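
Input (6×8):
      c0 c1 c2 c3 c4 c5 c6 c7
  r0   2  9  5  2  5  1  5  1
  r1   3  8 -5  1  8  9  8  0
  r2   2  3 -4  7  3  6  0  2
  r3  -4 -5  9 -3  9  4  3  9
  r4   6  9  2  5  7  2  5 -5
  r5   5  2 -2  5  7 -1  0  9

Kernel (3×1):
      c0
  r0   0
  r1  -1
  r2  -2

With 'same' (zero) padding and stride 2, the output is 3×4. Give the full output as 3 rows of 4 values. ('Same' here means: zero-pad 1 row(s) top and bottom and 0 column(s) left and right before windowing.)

-8 5 -21 -21
6 -14 -21 -6
-16 2 -21 -5

Output[0,0]: The receptive field on the zero-padded input at this output position is [0 / 2 / 3]. Elementwise product with the kernel and sum: 2·-1 + 3·-2.
Output[0,1]: The receptive field on the zero-padded input at this output position is [0 / 5 / -5]. Elementwise product with the kernel and sum: 5·-1 + -5·-2.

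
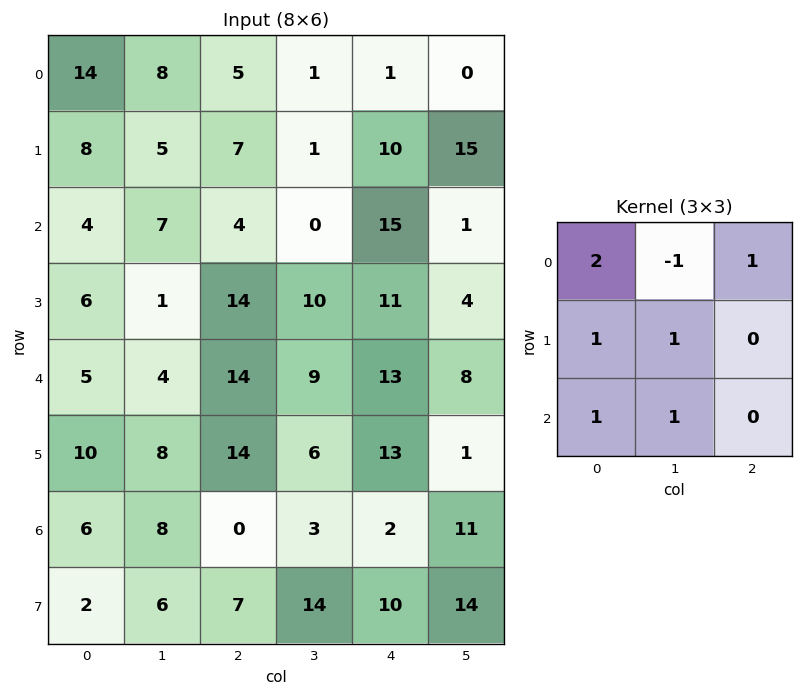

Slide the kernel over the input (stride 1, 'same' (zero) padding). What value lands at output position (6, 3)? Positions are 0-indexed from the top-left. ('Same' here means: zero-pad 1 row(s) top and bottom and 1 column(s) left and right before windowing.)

59

The receptive field on the zero-padded input at this output position is [14 6 13 / 0 3 2 / 7 14 10]. Elementwise product with the kernel and sum: 14·2 + 6·-1 + 13·1 + 0·1 + 3·1 + 7·1 + 14·1.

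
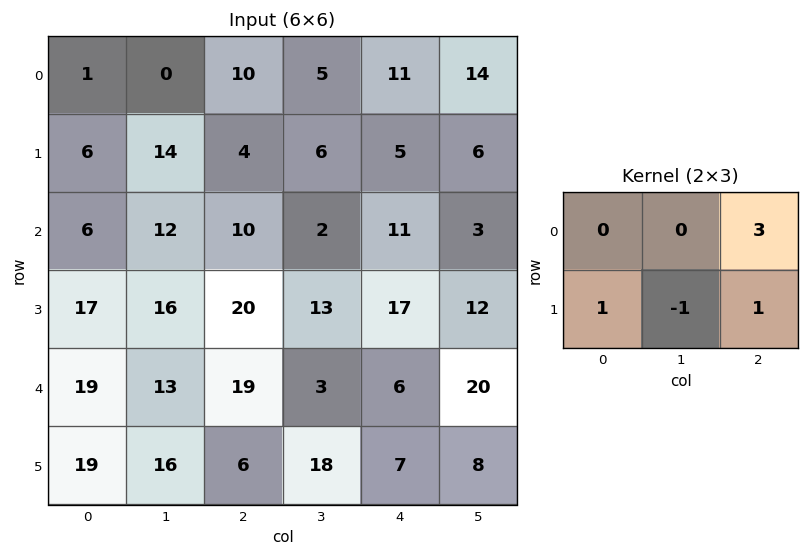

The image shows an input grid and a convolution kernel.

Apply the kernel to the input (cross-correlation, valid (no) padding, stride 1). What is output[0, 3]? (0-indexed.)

The receptive field on the input at this output position is [5 11 14 / 6 5 6]. Elementwise product with the kernel and sum: 14·3 + 6·1 + 5·-1 + 6·1.

49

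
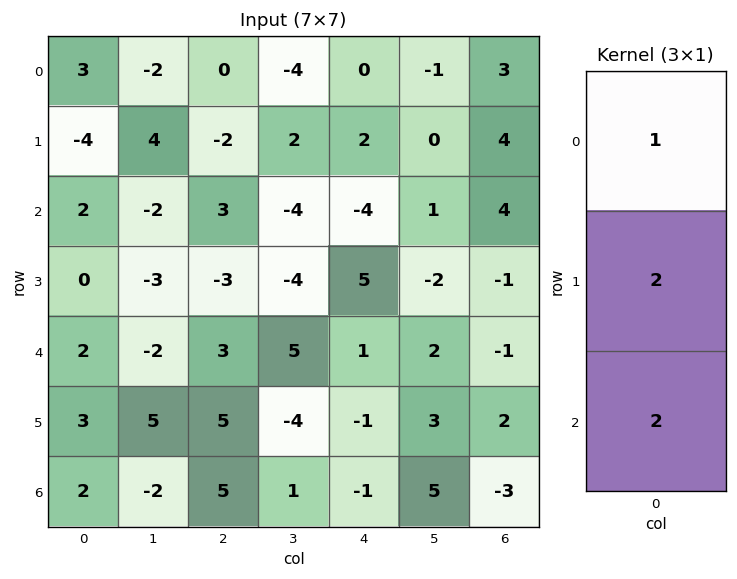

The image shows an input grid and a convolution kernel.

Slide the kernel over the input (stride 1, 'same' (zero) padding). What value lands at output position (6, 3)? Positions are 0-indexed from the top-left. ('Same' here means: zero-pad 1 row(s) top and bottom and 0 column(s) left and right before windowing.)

-2

The receptive field on the zero-padded input at this output position is [-4 / 1 / 0]. Elementwise product with the kernel and sum: -4·1 + 1·2 + 0·2.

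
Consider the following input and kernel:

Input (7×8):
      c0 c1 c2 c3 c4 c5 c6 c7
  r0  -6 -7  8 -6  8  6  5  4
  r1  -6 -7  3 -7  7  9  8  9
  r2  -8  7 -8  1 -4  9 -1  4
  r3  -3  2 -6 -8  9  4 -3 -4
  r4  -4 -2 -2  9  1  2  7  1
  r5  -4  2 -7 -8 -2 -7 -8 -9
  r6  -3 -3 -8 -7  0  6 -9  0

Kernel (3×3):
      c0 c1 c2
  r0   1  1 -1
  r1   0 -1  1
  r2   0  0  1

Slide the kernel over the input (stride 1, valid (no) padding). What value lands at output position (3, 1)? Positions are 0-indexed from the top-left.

7

The receptive field on the input at this output position is [2 -6 -8 / -2 -2 9 / 2 -7 -8]. Elementwise product with the kernel and sum: 2·1 + -6·1 + -8·-1 + -2·-1 + 9·1 + -8·1.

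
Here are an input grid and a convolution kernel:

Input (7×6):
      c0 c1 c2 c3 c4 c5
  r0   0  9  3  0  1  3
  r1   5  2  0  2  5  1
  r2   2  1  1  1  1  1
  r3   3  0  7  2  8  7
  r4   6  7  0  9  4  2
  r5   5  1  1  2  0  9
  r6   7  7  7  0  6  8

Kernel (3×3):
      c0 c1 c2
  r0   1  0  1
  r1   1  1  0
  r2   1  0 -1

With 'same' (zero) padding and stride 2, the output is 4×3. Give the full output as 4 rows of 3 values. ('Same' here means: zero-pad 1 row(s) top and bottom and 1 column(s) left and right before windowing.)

Output[0,0]: The receptive field on the zero-padded input at this output position is [0 0 0 / 0 0 9 / 0 5 2]. Elementwise product with the kernel and sum: 0·1 + 0·1 + 0·1 + 0·1 + 0·1 + 2·-1.

-2 12 2
4 4 0
5 8 15
8 17 17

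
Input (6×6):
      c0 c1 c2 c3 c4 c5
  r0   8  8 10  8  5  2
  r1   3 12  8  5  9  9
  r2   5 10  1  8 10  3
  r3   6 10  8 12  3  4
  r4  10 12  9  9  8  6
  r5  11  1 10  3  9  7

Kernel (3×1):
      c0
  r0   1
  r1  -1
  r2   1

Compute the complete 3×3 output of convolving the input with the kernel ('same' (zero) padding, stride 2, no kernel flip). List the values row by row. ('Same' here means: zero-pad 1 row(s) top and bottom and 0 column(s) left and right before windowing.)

Output[0,0]: The receptive field on the zero-padded input at this output position is [0 / 8 / 3]. Elementwise product with the kernel and sum: 0·1 + 8·-1 + 3·1.

-5 -2 4
4 15 2
7 9 4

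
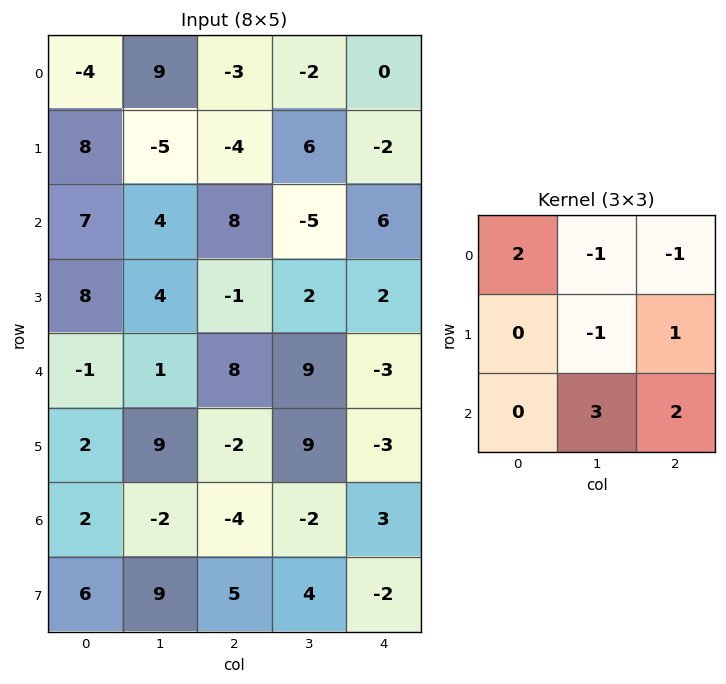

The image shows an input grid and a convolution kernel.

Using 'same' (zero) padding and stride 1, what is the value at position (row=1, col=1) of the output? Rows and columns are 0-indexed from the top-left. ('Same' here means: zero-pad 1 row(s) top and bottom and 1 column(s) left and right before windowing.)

The receptive field on the zero-padded input at this output position is [-4 9 -3 / 8 -5 -4 / 7 4 8]. Elementwise product with the kernel and sum: -4·2 + 9·-1 + -3·-1 + -5·-1 + -4·1 + 4·3 + 8·2.

15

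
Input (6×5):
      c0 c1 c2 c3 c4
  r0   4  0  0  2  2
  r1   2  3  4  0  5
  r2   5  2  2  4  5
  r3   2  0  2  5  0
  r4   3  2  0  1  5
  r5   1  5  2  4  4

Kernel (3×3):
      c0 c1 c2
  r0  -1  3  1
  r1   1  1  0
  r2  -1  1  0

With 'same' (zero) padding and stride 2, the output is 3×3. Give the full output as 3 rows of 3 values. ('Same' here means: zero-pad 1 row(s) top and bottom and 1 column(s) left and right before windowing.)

6 1 9
16 15 19
10 10 1

Output[0,0]: The receptive field on the zero-padded input at this output position is [0 0 0 / 0 4 0 / 0 2 3]. Elementwise product with the kernel and sum: 0·-1 + 0·3 + 0·1 + 0·1 + 4·1 + 0·-1 + 2·1.
Output[0,1]: The receptive field on the zero-padded input at this output position is [0 0 0 / 0 0 2 / 3 4 0]. Elementwise product with the kernel and sum: 0·-1 + 0·3 + 0·1 + 0·1 + 0·1 + 3·-1 + 4·1.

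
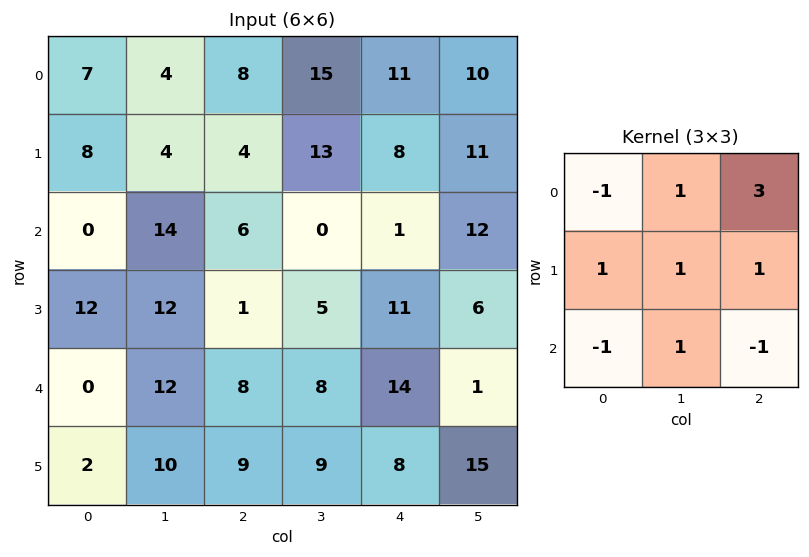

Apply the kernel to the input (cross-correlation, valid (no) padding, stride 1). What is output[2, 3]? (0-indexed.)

The receptive field on the input at this output position is [0 1 12 / 5 11 6 / 8 14 1]. Elementwise product with the kernel and sum: 0·-1 + 1·1 + 12·3 + 5·1 + 11·1 + 6·1 + 8·-1 + 14·1 + 1·-1.

64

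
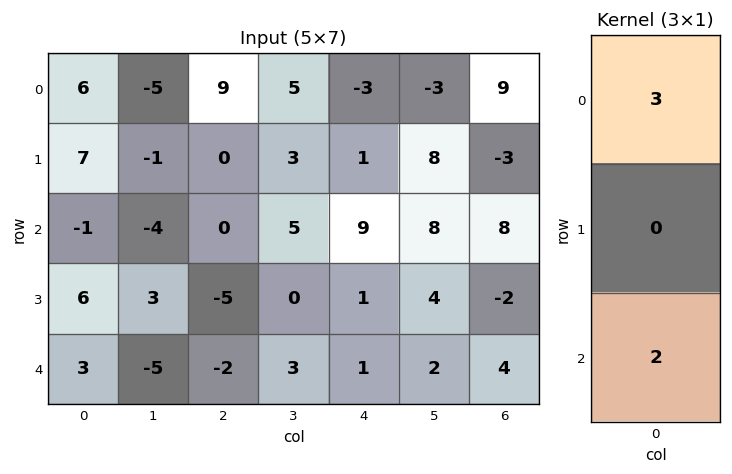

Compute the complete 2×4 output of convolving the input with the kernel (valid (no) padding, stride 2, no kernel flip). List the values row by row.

16 27 9 43
3 -4 29 32

Output[0,0]: The receptive field on the input at this output position is [6 / 7 / -1]. Elementwise product with the kernel and sum: 6·3 + -1·2.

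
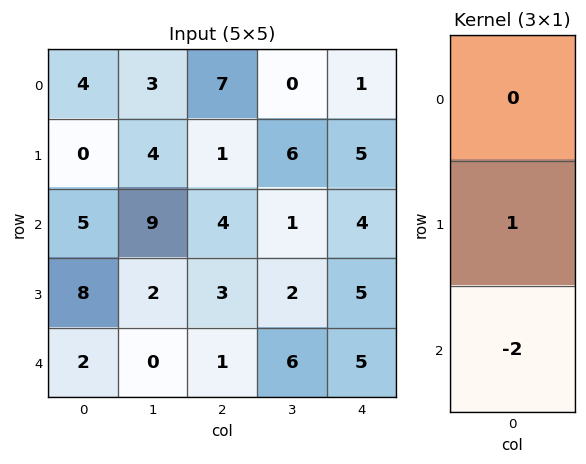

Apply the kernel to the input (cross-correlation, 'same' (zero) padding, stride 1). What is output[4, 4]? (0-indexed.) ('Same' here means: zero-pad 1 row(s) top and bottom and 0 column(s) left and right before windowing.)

The receptive field on the zero-padded input at this output position is [5 / 5 / 0]. Elementwise product with the kernel and sum: 5·1 + 0·-2.

5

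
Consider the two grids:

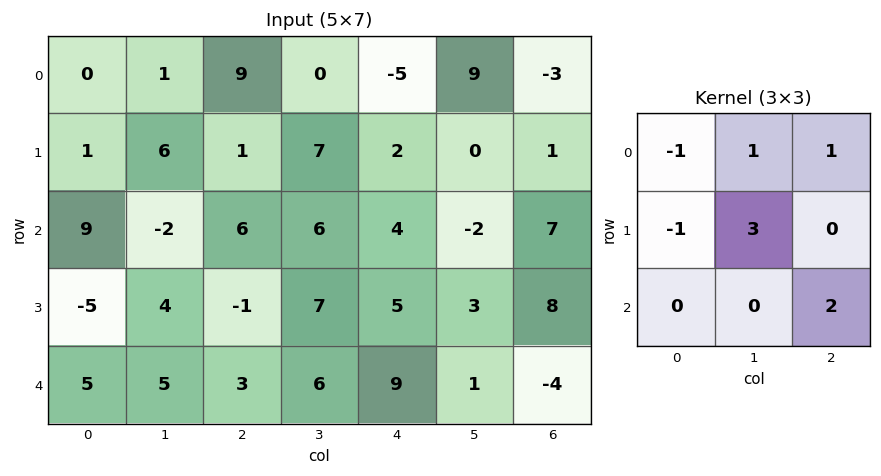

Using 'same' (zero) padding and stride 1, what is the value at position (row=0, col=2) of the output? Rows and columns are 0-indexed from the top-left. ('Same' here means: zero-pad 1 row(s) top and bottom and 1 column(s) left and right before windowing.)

The receptive field on the zero-padded input at this output position is [0 0 0 / 1 9 0 / 6 1 7]. Elementwise product with the kernel and sum: 0·-1 + 0·1 + 0·1 + 1·-1 + 9·3 + 7·2.

40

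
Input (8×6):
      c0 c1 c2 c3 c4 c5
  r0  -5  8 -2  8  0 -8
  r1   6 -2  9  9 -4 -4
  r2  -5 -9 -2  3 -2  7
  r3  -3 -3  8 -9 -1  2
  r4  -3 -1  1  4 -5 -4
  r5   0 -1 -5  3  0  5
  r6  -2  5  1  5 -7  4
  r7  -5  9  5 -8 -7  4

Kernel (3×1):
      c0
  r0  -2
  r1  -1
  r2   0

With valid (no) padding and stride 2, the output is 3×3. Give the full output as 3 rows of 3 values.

Output[0,0]: The receptive field on the input at this output position is [-5 / 6 / -5]. Elementwise product with the kernel and sum: -5·-2 + 6·-1.

4 -5 4
13 -4 5
6 3 10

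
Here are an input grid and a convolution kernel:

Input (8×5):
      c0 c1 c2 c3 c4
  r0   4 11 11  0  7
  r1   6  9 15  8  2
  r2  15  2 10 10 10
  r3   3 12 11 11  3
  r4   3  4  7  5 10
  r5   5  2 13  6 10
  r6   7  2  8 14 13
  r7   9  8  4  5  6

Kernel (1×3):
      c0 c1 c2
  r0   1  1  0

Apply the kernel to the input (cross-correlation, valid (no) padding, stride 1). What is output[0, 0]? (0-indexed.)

The receptive field on the input at this output position is [4 11 11]. Elementwise product with the kernel and sum: 4·1 + 11·1.

15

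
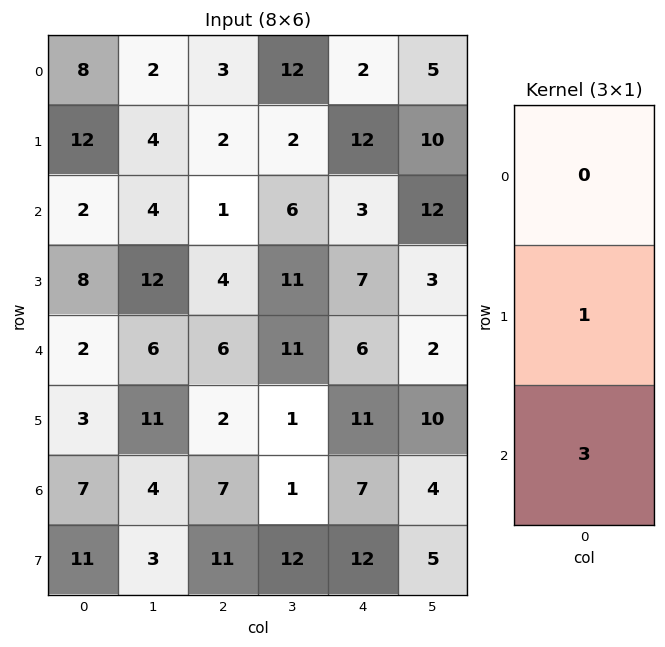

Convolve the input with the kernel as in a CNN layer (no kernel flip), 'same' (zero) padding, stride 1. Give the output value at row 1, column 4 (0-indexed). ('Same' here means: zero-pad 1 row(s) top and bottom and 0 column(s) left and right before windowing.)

21

The receptive field on the zero-padded input at this output position is [2 / 12 / 3]. Elementwise product with the kernel and sum: 12·1 + 3·3.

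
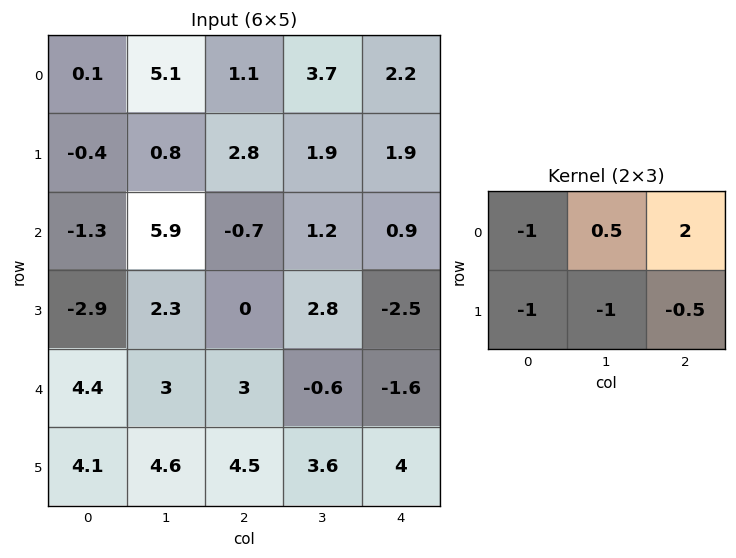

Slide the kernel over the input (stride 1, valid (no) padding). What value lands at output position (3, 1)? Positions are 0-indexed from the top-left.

The receptive field on the input at this output position is [2.3 0 2.8 / 3 3 -0.6]. Elementwise product with the kernel and sum: 2.3·-1 + 0·0.5 + 2.8·2 + 3·-1 + 3·-1 + -0.6·-0.5.

-2.4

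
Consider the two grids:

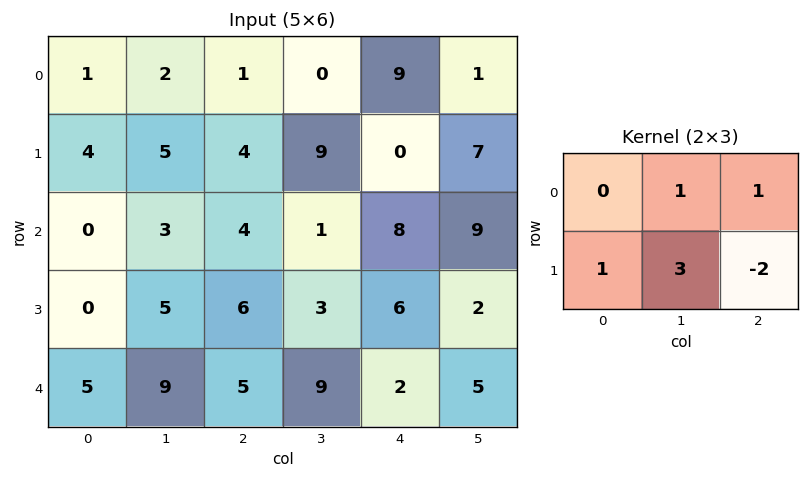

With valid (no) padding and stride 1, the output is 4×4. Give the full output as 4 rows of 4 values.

14 0 40 5
10 26 0 14
10 22 12 34
33 15 37 13

Output[0,0]: The receptive field on the input at this output position is [1 2 1 / 4 5 4]. Elementwise product with the kernel and sum: 2·1 + 1·1 + 4·1 + 5·3 + 4·-2.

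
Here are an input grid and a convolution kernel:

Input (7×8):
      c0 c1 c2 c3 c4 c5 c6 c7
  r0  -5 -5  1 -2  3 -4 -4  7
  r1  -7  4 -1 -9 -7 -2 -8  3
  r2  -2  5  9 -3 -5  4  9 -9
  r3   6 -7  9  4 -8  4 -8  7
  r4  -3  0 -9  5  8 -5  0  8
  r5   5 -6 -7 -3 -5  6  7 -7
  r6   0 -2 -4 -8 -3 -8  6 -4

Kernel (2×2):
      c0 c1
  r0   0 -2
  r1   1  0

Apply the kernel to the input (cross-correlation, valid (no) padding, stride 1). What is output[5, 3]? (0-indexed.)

The receptive field on the input at this output position is [-3 -5 / -8 -3]. Elementwise product with the kernel and sum: -5·-2 + -8·1.

2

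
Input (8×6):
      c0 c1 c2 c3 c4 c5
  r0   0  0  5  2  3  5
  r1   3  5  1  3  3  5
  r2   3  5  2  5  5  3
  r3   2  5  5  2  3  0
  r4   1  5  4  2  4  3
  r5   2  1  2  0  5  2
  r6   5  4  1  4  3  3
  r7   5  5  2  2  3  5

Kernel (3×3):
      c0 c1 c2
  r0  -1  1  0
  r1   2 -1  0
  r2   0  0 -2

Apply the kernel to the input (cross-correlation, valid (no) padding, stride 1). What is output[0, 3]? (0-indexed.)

The receptive field on the input at this output position is [2 3 5 / 3 3 5 / 5 5 3]. Elementwise product with the kernel and sum: 2·-1 + 3·1 + 3·2 + 3·-1 + 3·-2.

-2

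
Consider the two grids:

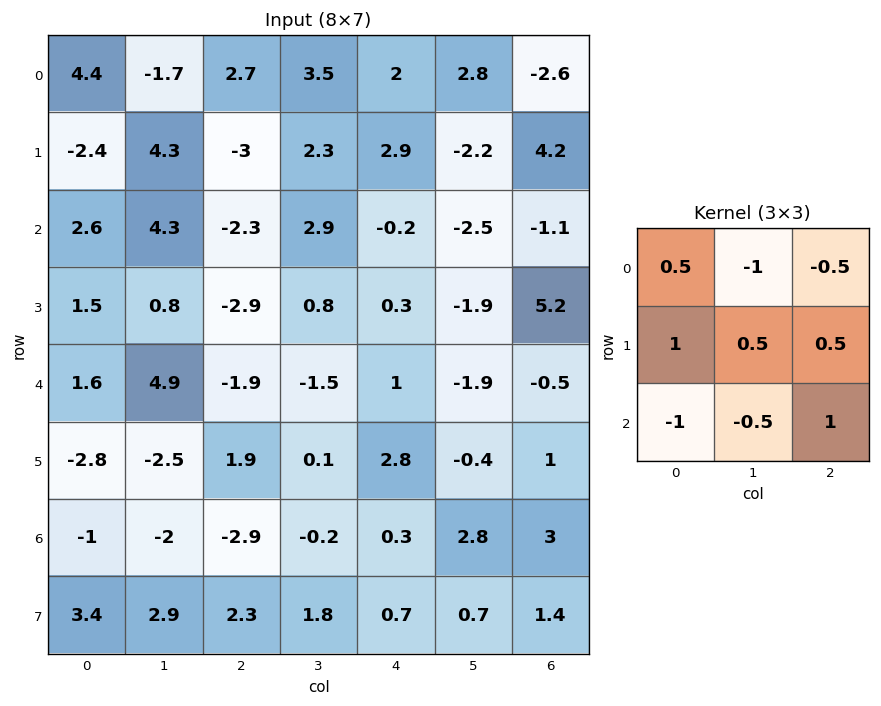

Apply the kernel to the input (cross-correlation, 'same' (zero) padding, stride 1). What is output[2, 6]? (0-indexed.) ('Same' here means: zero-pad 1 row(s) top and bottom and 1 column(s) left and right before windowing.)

-9.05

The receptive field on the zero-padded input at this output position is [-2.2 4.2 0 / -2.5 -1.1 0 / -1.9 5.2 0]. Elementwise product with the kernel and sum: -2.2·0.5 + 4.2·-1 + 0·-0.5 + -2.5·1 + -1.1·0.5 + 0·0.5 + -1.9·-1 + 5.2·-0.5 + 0·1.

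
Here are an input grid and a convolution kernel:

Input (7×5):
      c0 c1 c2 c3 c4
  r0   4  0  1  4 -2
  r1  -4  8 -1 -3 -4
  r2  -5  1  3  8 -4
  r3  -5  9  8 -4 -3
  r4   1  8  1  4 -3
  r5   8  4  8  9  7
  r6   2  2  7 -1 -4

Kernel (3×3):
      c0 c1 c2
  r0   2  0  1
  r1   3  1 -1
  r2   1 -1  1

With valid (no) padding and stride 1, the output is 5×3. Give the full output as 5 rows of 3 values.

3 36 -11
-32 8 24
-27 60 19
20 40 29
30 25 29

Output[0,0]: The receptive field on the input at this output position is [4 0 1 / -4 8 -1 / -5 1 3]. Elementwise product with the kernel and sum: 4·2 + 1·1 + -4·3 + 8·1 + -1·-1 + -5·1 + 1·-1 + 3·1.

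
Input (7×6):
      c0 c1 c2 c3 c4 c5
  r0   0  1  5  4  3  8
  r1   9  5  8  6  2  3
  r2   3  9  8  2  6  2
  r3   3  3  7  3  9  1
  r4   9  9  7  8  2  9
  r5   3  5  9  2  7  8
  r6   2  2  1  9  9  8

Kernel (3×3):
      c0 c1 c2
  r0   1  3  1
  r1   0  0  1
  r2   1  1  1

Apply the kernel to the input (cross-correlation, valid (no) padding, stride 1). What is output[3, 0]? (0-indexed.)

The receptive field on the input at this output position is [3 3 7 / 9 9 7 / 3 5 9]. Elementwise product with the kernel and sum: 3·1 + 3·3 + 7·1 + 7·1 + 3·1 + 5·1 + 9·1.

43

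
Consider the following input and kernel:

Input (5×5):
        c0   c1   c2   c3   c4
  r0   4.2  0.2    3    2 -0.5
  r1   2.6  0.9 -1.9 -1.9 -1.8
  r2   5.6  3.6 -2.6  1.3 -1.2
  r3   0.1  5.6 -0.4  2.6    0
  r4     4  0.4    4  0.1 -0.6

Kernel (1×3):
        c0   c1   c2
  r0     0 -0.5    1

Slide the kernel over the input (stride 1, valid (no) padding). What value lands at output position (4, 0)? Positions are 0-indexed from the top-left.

The receptive field on the input at this output position is [4 0.4 4]. Elementwise product with the kernel and sum: 0.4·-0.5 + 4·1.

3.8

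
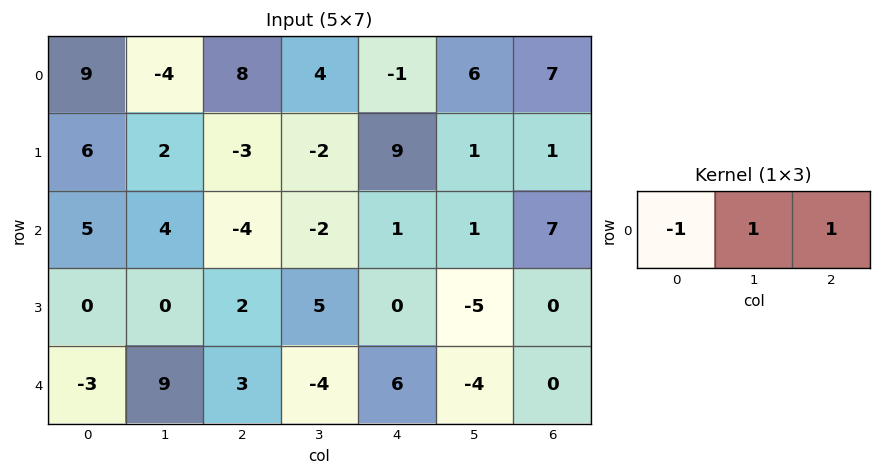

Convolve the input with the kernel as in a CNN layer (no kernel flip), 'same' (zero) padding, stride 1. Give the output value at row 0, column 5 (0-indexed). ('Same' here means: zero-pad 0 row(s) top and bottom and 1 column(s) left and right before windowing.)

14

The receptive field on the zero-padded input at this output position is [-1 6 7]. Elementwise product with the kernel and sum: -1·-1 + 6·1 + 7·1.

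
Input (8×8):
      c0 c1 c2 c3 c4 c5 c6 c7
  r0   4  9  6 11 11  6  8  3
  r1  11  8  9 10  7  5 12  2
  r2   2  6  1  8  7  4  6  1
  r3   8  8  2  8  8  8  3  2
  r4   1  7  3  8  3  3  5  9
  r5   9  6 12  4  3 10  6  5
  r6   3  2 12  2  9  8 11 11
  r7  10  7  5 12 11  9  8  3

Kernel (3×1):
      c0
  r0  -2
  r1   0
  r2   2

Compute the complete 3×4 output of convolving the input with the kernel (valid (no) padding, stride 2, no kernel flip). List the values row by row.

-4 -10 -8 -4
-2 4 -8 -2
4 18 12 12

Output[0,0]: The receptive field on the input at this output position is [4 / 11 / 2]. Elementwise product with the kernel and sum: 4·-2 + 2·2.
Output[0,1]: The receptive field on the input at this output position is [6 / 9 / 1]. Elementwise product with the kernel and sum: 6·-2 + 1·2.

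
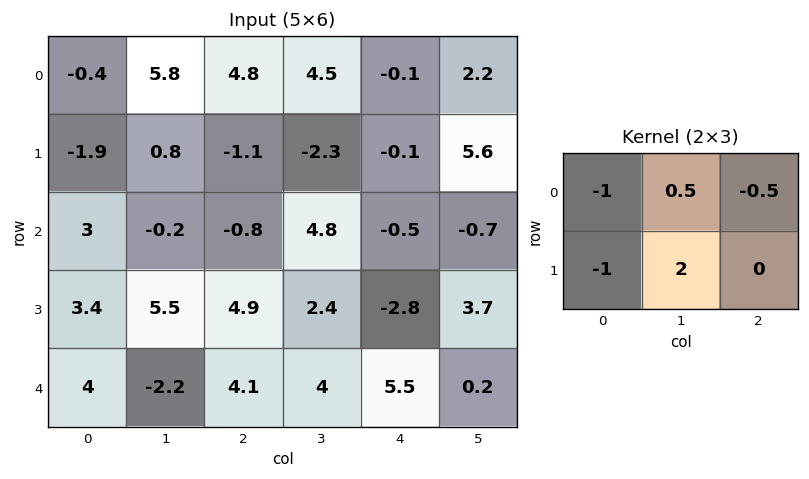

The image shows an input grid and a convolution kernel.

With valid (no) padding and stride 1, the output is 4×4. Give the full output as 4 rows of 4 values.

4.4 -8.65 -6 -3.55
-0.55 -1.6 10.4 -6.35
4.9 1.7 3.35 -12.7
-11.5 6.15 1.6 1.35

Output[0,0]: The receptive field on the input at this output position is [-0.4 5.8 4.8 / -1.9 0.8 -1.1]. Elementwise product with the kernel and sum: -0.4·-1 + 5.8·0.5 + 4.8·-0.5 + -1.9·-1 + 0.8·2.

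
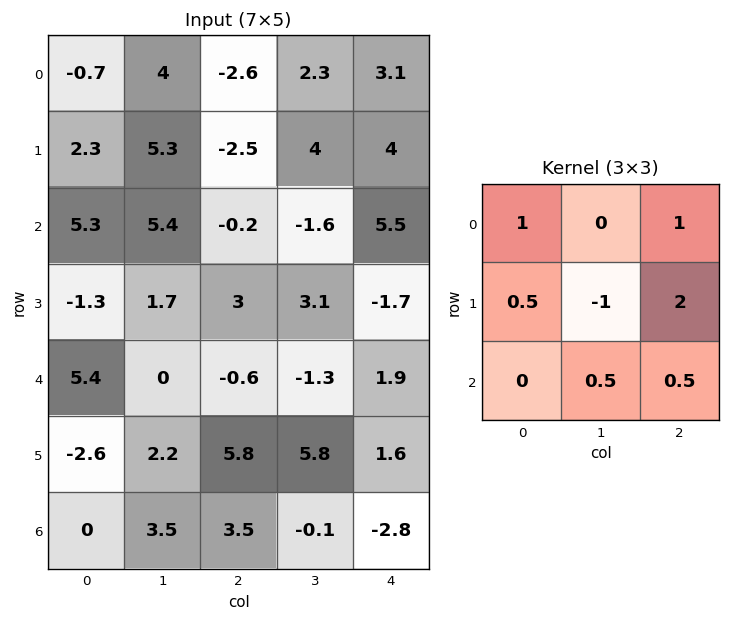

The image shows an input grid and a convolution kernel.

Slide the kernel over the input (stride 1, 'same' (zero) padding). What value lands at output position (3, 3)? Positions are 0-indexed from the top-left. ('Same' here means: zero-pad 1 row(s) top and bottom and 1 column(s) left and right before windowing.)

The receptive field on the zero-padded input at this output position is [-0.2 -1.6 5.5 / 3 3.1 -1.7 / -0.6 -1.3 1.9]. Elementwise product with the kernel and sum: -0.2·1 + 5.5·1 + 3·0.5 + 3.1·-1 + -1.7·2 + -1.3·0.5 + 1.9·0.5.

0.6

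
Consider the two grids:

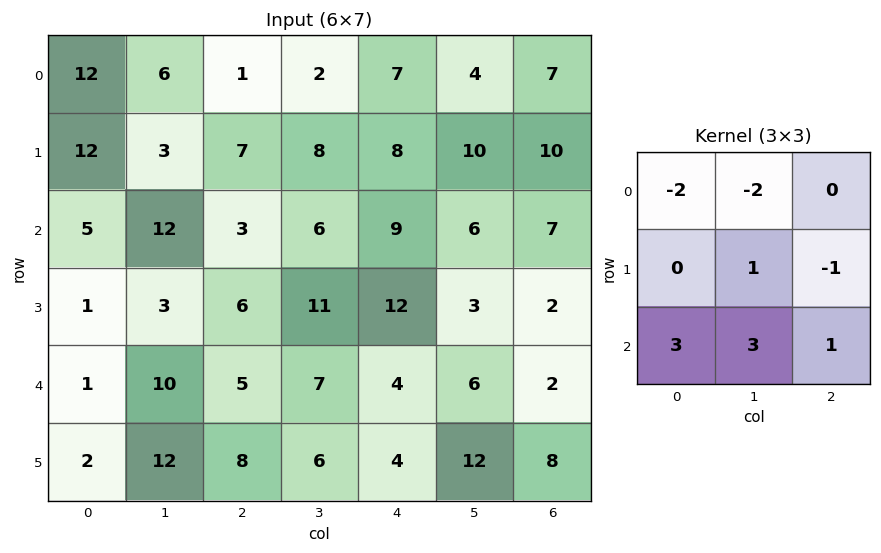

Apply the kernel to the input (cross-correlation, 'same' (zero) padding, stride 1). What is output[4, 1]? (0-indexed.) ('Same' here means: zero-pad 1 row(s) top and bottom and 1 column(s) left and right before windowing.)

47

The receptive field on the zero-padded input at this output position is [1 3 6 / 1 10 5 / 2 12 8]. Elementwise product with the kernel and sum: 1·-2 + 3·-2 + 10·1 + 5·-1 + 2·3 + 12·3 + 8·1.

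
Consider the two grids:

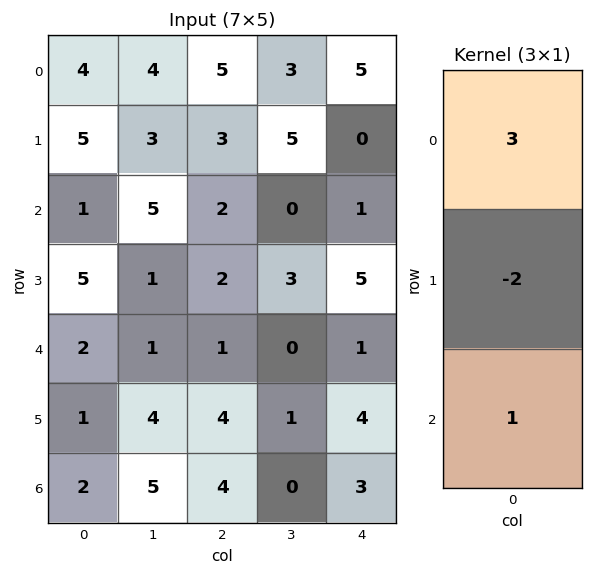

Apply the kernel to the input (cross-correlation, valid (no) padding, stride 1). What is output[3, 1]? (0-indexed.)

The receptive field on the input at this output position is [1 / 1 / 4]. Elementwise product with the kernel and sum: 1·3 + 1·-2 + 4·1.

5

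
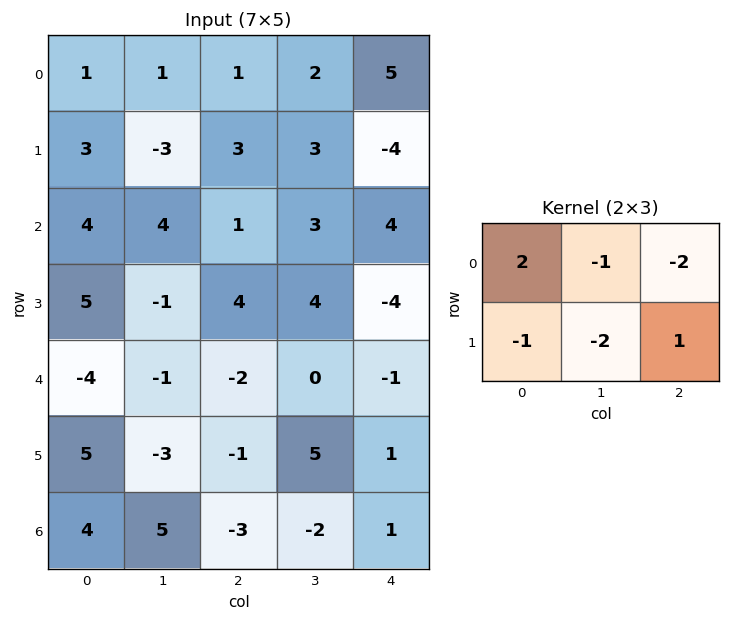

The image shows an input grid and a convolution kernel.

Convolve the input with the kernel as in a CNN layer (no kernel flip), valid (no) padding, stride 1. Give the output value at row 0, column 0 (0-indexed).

5

The receptive field on the input at this output position is [1 1 1 / 3 -3 3]. Elementwise product with the kernel and sum: 1·2 + 1·-1 + 1·-2 + 3·-1 + -3·-2 + 3·1.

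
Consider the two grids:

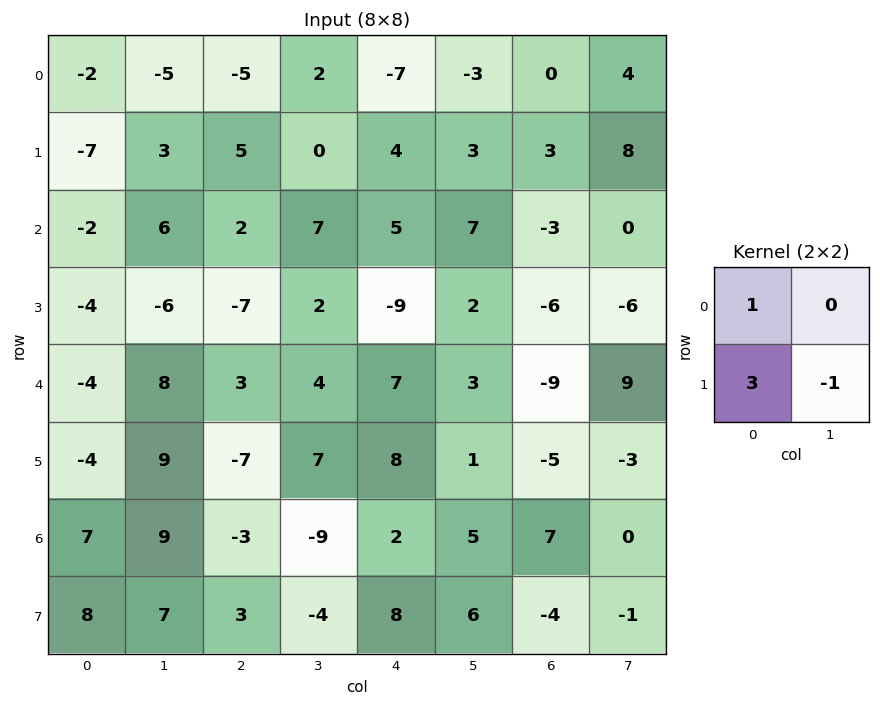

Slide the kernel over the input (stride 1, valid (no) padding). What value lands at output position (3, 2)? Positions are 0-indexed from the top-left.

-2

The receptive field on the input at this output position is [-7 2 / 3 4]. Elementwise product with the kernel and sum: -7·1 + 3·3 + 4·-1.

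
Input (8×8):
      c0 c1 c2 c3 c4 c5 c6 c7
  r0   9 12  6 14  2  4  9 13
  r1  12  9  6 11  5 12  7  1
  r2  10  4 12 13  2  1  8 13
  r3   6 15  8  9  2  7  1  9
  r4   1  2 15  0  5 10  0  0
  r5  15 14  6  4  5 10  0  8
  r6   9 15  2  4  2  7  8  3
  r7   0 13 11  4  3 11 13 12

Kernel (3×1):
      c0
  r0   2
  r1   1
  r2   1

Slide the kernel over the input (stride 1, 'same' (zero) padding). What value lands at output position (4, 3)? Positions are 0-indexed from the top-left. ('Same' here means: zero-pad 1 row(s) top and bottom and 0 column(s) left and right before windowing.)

The receptive field on the zero-padded input at this output position is [9 / 0 / 4]. Elementwise product with the kernel and sum: 9·2 + 0·1 + 4·1.

22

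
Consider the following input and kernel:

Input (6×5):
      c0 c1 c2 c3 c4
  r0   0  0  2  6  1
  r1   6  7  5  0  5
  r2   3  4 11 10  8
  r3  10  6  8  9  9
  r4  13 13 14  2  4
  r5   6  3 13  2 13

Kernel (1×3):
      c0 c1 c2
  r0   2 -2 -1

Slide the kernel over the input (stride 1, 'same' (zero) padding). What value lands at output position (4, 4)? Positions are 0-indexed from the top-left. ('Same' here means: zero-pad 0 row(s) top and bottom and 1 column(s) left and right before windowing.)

The receptive field on the zero-padded input at this output position is [2 4 0]. Elementwise product with the kernel and sum: 2·2 + 4·-2 + 0·-1.

-4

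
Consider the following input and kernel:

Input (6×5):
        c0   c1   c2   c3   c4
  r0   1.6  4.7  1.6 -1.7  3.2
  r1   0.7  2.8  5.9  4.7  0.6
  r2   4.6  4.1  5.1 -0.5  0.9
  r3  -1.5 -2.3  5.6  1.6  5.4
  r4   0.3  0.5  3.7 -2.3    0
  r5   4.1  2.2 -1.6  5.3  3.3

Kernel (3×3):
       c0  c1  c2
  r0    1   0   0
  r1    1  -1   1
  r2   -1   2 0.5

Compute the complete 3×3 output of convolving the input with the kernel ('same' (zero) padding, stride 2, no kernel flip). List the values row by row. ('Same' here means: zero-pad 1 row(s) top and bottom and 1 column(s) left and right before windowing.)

5.9 12.75 -8.4
-4.65 15.6 12.5
9.5 -10.55 0.6

Output[0,0]: The receptive field on the zero-padded input at this output position is [0 0 0 / 0 1.6 4.7 / 0 0.7 2.8]. Elementwise product with the kernel and sum: 0·1 + 0·1 + 1.6·-1 + 4.7·1 + 0·-1 + 0.7·2 + 2.8·0.5.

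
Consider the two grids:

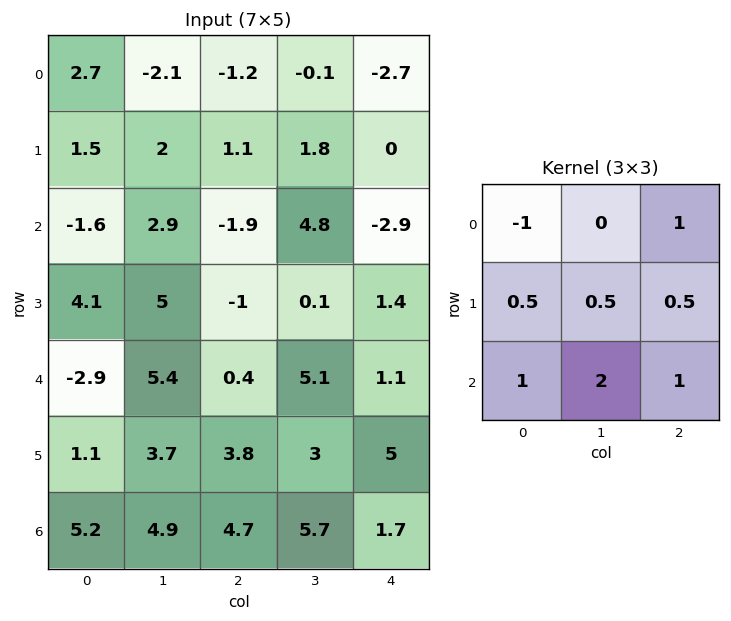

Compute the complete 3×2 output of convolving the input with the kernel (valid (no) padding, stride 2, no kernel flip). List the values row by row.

Output[0,0]: The receptive field on the input at this output position is [2.7 -2.1 -1.2 / 1.5 2 1.1 / -1.6 2.9 -1.9]. Elementwise product with the kernel and sum: 2.7·-1 + -1.2·1 + 1.5·0.5 + 2·0.5 + 1.1·0.5 + -1.6·1 + 2.9·2 + -1.9·1.
Output[0,1]: The receptive field on the input at this output position is [-1.2 -0.1 -2.7 / 1.1 1.8 0 / -1.9 4.8 -2.9]. Elementwise product with the kernel and sum: -1.2·-1 + -2.7·1 + 1.1·0.5 + 1.8·0.5 + 0·0.5 + -1.9·1 + 4.8·2 + -2.9·1.

0.7 4.75
12.05 10.95
27.3 24.4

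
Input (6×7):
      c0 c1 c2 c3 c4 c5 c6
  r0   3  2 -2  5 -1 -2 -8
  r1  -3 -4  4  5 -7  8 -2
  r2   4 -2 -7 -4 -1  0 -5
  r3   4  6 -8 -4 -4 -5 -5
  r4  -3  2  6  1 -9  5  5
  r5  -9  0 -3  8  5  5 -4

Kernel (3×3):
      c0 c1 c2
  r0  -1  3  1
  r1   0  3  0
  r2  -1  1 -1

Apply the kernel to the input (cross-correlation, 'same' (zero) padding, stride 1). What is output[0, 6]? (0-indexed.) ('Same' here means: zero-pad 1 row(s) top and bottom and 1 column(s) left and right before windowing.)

The receptive field on the zero-padded input at this output position is [0 0 0 / -2 -8 0 / 8 -2 0]. Elementwise product with the kernel and sum: 0·-1 + 0·3 + 0·1 + -8·3 + 8·-1 + -2·1 + 0·-1.

-34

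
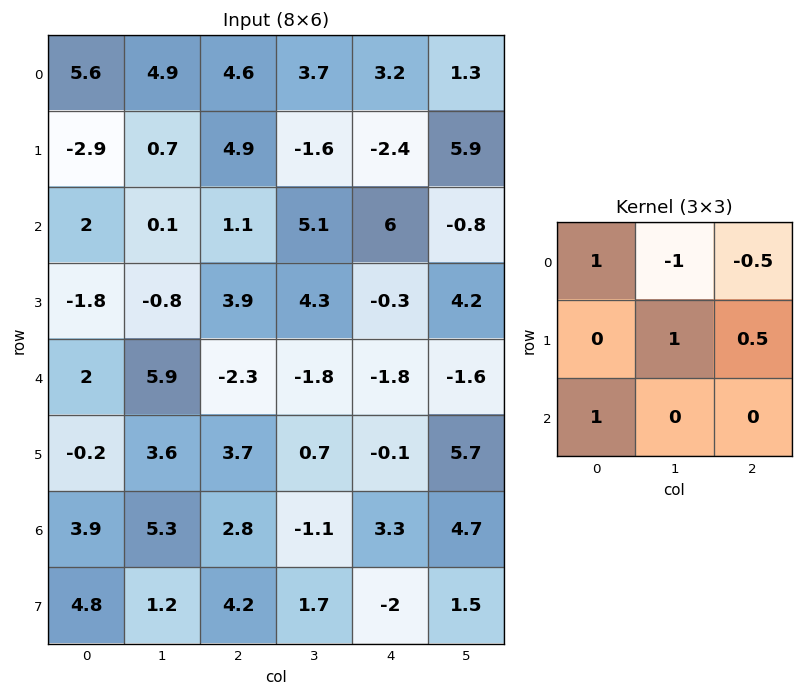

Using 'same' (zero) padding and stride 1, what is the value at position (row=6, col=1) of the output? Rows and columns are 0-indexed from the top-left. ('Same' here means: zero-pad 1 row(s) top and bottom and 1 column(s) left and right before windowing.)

The receptive field on the zero-padded input at this output position is [-0.2 3.6 3.7 / 3.9 5.3 2.8 / 4.8 1.2 4.2]. Elementwise product with the kernel and sum: -0.2·1 + 3.6·-1 + 3.7·-0.5 + 5.3·1 + 2.8·0.5 + 4.8·1.

5.85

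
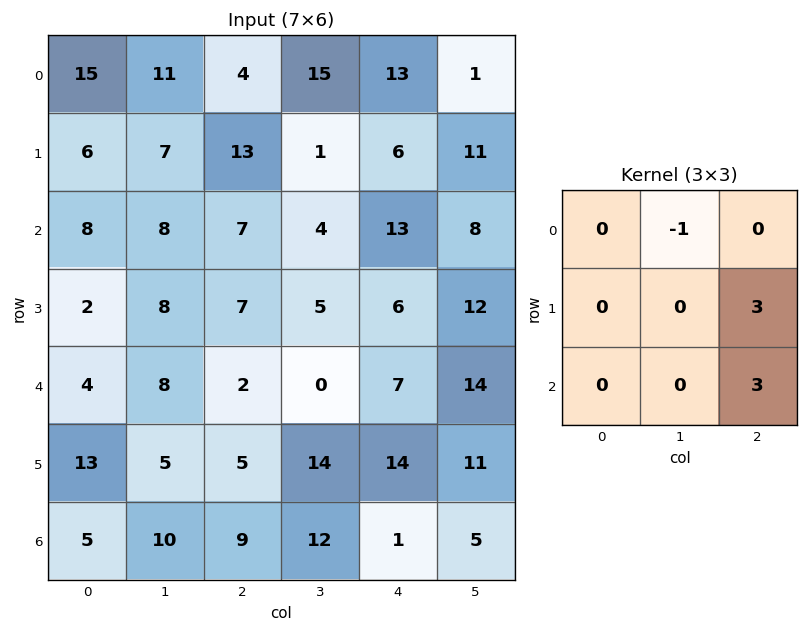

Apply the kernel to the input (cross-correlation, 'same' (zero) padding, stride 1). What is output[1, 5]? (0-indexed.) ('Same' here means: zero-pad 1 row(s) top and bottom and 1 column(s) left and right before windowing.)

The receptive field on the zero-padded input at this output position is [13 1 0 / 6 11 0 / 13 8 0]. Elementwise product with the kernel and sum: 1·-1 + 0·3 + 0·3.

-1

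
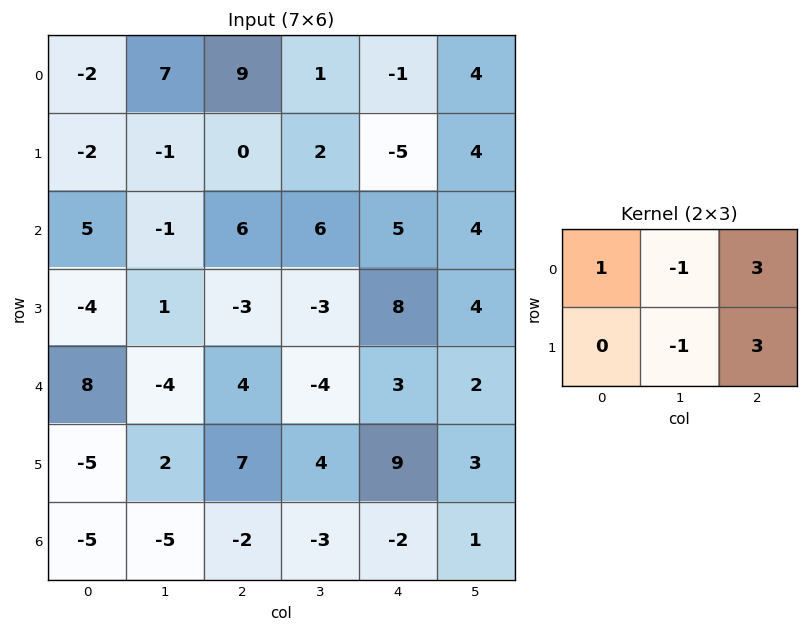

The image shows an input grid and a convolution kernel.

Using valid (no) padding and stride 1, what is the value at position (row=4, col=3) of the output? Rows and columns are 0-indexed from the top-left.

The receptive field on the input at this output position is [-4 3 2 / 4 9 3]. Elementwise product with the kernel and sum: -4·1 + 3·-1 + 2·3 + 9·-1 + 3·3.

-1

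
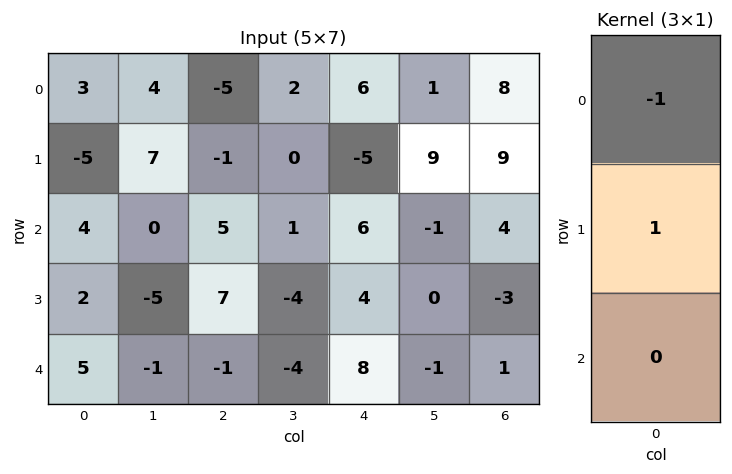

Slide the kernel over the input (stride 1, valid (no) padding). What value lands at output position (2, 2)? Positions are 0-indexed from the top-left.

2

The receptive field on the input at this output position is [5 / 7 / -1]. Elementwise product with the kernel and sum: 5·-1 + 7·1.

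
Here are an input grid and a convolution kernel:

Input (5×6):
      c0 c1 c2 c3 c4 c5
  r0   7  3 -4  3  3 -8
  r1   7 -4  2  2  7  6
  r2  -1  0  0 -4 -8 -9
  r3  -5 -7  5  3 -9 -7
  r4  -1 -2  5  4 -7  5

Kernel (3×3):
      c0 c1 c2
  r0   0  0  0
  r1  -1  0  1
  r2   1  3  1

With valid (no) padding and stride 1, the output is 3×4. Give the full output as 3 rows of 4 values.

Output[0,0]: The receptive field on the input at this output position is [7 3 -4 / 7 -4 2 / -1 0 0]. Elementwise product with the kernel and sum: 7·-1 + 2·1 + -1·1 + 0·3 + 0·1.

-6 2 -15 -33
-20 7 -3 -36
8 27 -4 -22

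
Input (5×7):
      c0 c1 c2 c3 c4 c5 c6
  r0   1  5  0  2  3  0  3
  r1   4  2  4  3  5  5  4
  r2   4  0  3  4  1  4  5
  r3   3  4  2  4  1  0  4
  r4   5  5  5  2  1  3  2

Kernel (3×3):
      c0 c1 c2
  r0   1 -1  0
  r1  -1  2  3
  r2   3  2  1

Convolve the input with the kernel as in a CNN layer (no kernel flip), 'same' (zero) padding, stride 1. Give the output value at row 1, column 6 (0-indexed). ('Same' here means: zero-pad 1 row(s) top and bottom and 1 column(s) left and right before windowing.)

22

The receptive field on the zero-padded input at this output position is [0 3 0 / 5 4 0 / 4 5 0]. Elementwise product with the kernel and sum: 0·1 + 3·-1 + 5·-1 + 4·2 + 0·3 + 4·3 + 5·2 + 0·1.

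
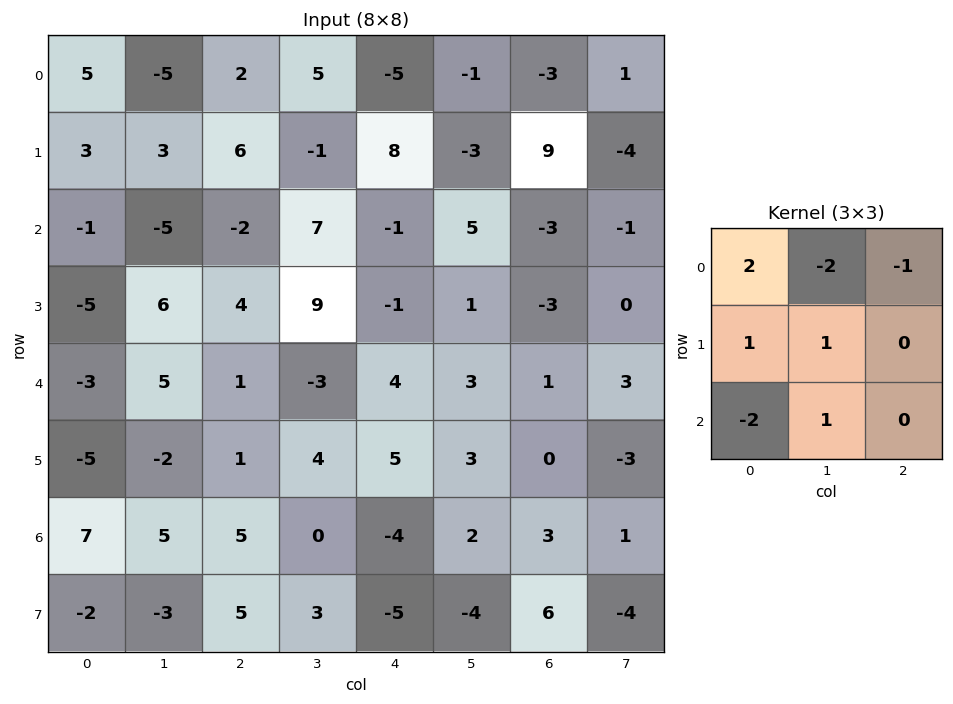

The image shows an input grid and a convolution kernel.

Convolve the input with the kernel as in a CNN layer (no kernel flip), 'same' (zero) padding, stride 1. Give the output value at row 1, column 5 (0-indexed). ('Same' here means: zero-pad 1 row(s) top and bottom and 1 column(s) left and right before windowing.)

The receptive field on the zero-padded input at this output position is [-5 -1 -3 / 8 -3 9 / -1 5 -3]. Elementwise product with the kernel and sum: -5·2 + -1·-2 + -3·-1 + 8·1 + -3·1 + -1·-2 + 5·1.

7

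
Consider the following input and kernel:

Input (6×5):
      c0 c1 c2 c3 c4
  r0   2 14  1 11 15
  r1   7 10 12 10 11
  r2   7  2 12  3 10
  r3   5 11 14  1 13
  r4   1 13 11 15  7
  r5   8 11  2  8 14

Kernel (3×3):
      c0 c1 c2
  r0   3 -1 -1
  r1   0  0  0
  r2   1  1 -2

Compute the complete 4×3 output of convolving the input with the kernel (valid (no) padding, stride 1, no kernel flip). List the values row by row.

Output[0,0]: The receptive field on the input at this output position is [2 14 1 / 7 10 12 / 7 2 12]. Elementwise product with the kernel and sum: 2·3 + 14·-1 + 1·-1 + 7·1 + 2·1 + 12·-2.
Output[0,1]: The receptive field on the input at this output position is [14 1 11 / 10 12 10 / 2 12 3]. Elementwise product with the kernel and sum: 14·3 + 1·-1 + 11·-1 + 2·1 + 12·1 + 3·-2.

-24 38 -28
-13 31 4
-1 -15 35
5 15 10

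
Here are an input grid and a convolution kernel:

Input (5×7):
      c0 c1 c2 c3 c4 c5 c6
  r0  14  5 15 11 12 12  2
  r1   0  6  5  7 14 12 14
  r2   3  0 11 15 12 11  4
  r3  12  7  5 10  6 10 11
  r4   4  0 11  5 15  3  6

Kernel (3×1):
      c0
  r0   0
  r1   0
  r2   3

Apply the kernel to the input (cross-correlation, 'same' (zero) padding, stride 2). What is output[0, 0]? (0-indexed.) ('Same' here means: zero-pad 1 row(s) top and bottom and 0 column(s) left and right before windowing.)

0

The receptive field on the zero-padded input at this output position is [0 / 14 / 0]. Elementwise product with the kernel and sum: 0·3.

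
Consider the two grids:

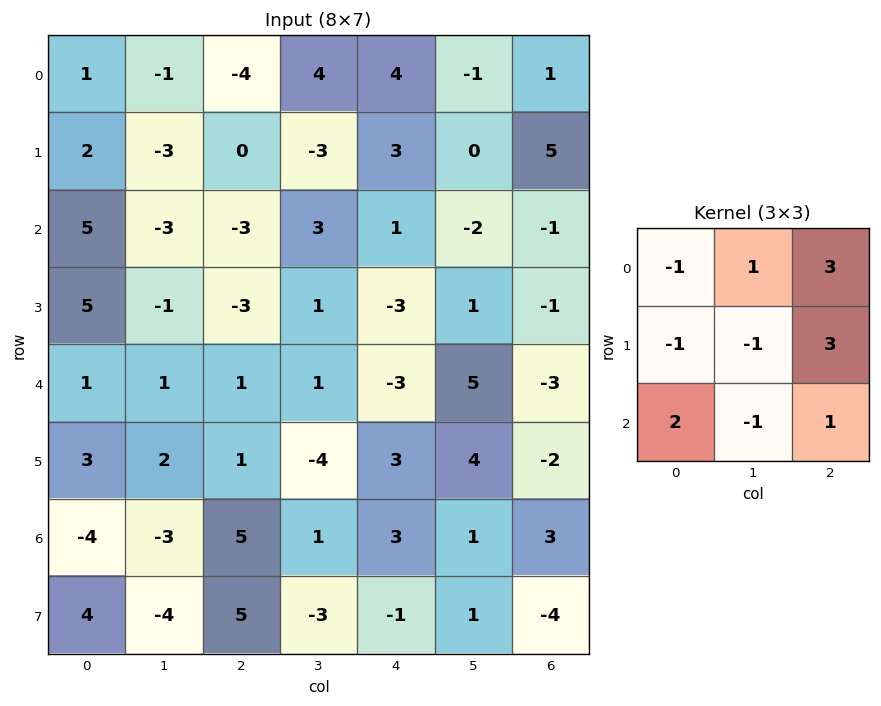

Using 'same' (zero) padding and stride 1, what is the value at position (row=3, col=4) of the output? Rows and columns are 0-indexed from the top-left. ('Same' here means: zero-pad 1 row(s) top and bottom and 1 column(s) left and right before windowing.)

The receptive field on the zero-padded input at this output position is [3 1 -2 / 1 -3 1 / 1 -3 5]. Elementwise product with the kernel and sum: 3·-1 + 1·1 + -2·3 + 1·-1 + -3·-1 + 1·3 + 1·2 + -3·-1 + 5·1.

7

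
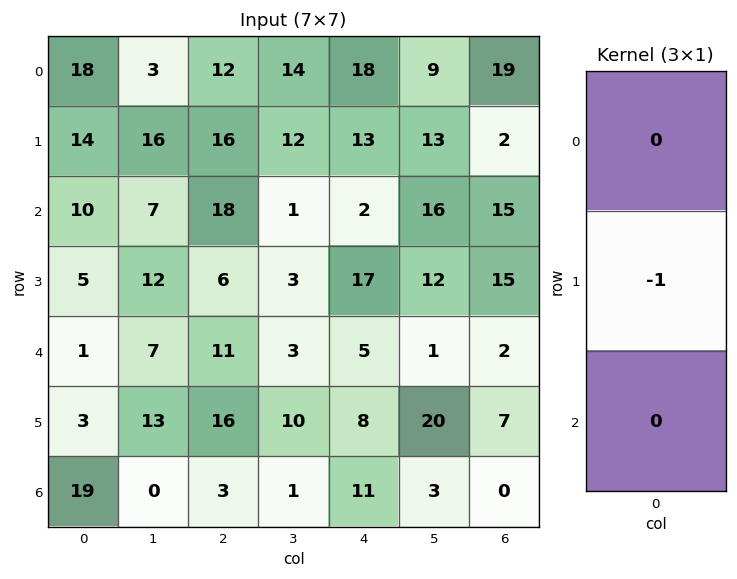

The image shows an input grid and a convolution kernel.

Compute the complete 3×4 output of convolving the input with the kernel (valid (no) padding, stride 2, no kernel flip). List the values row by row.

-14 -16 -13 -2
-5 -6 -17 -15
-3 -16 -8 -7

Output[0,0]: The receptive field on the input at this output position is [18 / 14 / 10]. Elementwise product with the kernel and sum: 14·-1.
Output[0,1]: The receptive field on the input at this output position is [12 / 16 / 18]. Elementwise product with the kernel and sum: 16·-1.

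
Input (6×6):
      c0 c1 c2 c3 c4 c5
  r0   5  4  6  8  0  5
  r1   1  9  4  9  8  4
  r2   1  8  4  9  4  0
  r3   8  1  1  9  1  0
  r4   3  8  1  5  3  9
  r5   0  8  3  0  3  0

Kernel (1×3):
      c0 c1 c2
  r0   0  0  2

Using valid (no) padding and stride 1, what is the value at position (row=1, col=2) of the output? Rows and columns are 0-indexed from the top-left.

The receptive field on the input at this output position is [4 9 8]. Elementwise product with the kernel and sum: 8·2.

16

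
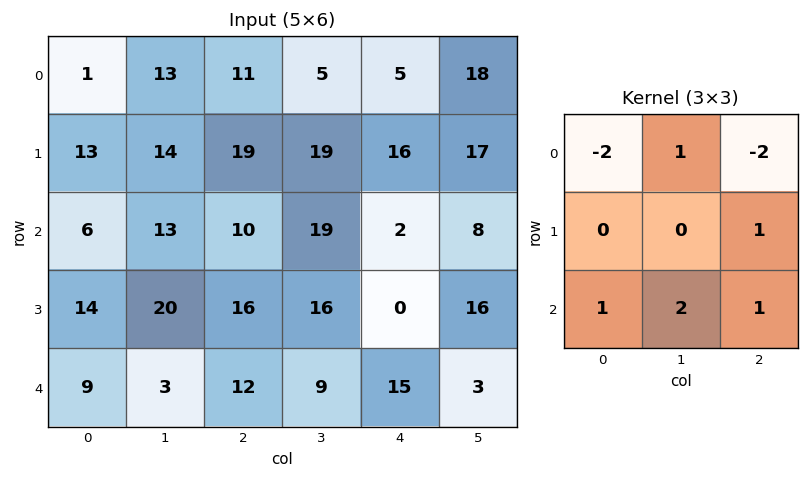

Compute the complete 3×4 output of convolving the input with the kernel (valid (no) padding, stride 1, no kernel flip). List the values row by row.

50 46 39 7
30 40 -1 -16
24 -2 40 6

Output[0,0]: The receptive field on the input at this output position is [1 13 11 / 13 14 19 / 6 13 10]. Elementwise product with the kernel and sum: 1·-2 + 13·1 + 11·-2 + 19·1 + 6·1 + 13·2 + 10·1.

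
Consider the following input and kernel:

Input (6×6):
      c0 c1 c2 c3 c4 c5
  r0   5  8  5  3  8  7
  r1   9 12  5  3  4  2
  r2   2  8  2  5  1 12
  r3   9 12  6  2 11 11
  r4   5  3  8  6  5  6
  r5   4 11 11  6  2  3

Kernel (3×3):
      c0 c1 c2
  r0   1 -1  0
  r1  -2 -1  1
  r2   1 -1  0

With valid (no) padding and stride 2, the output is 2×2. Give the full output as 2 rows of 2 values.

-34 -10
-28 -4

Output[0,0]: The receptive field on the input at this output position is [5 8 5 / 9 12 5 / 2 8 2]. Elementwise product with the kernel and sum: 5·1 + 8·-1 + 9·-2 + 12·-1 + 5·1 + 2·1 + 8·-1.
Output[0,1]: The receptive field on the input at this output position is [5 3 8 / 5 3 4 / 2 5 1]. Elementwise product with the kernel and sum: 5·1 + 3·-1 + 5·-2 + 3·-1 + 4·1 + 2·1 + 5·-1.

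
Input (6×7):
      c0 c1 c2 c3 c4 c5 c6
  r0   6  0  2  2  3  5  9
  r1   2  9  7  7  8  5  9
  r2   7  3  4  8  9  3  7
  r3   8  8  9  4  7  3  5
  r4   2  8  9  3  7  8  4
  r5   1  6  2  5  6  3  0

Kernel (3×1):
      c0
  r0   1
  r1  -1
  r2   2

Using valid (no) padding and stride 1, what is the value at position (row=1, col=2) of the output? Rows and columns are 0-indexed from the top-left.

The receptive field on the input at this output position is [7 / 4 / 9]. Elementwise product with the kernel and sum: 7·1 + 4·-1 + 9·2.

21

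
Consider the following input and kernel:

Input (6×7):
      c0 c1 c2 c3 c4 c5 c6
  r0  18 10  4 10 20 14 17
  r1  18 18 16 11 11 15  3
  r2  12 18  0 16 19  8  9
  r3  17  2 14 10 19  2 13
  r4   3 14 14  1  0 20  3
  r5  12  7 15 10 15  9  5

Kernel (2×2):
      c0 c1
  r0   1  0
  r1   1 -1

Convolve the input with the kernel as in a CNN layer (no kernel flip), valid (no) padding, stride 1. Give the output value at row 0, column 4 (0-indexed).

16

The receptive field on the input at this output position is [20 14 / 11 15]. Elementwise product with the kernel and sum: 20·1 + 11·1 + 15·-1.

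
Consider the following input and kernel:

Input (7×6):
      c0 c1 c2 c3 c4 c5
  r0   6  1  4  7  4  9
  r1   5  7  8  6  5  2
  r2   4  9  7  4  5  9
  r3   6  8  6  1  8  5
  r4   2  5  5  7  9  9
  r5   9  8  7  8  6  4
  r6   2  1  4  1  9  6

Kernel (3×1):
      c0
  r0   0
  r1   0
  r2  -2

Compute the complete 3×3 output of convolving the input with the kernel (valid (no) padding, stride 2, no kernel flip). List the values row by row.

Output[0,0]: The receptive field on the input at this output position is [6 / 5 / 4]. Elementwise product with the kernel and sum: 4·-2.

-8 -14 -10
-4 -10 -18
-4 -8 -18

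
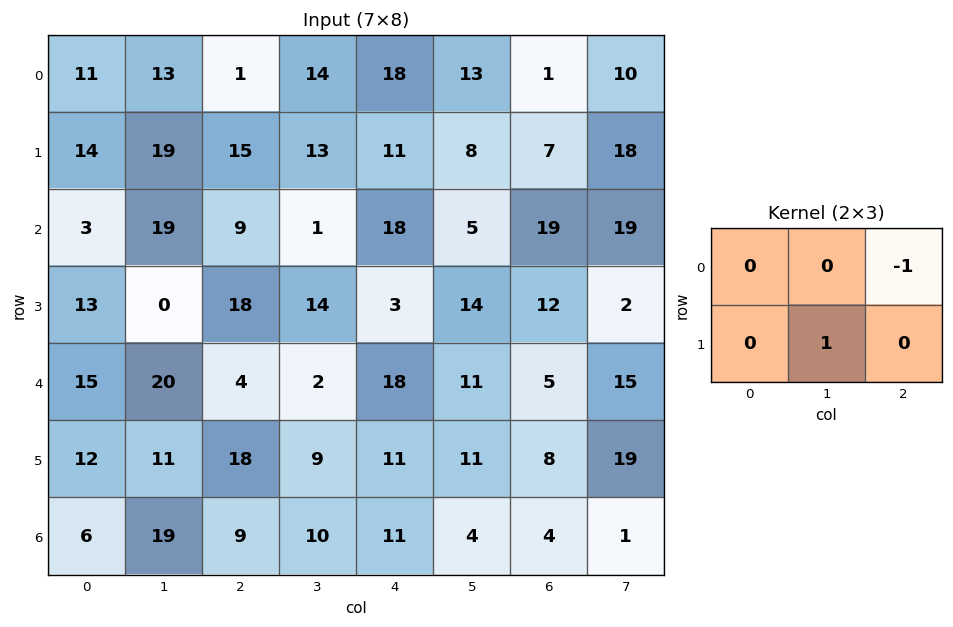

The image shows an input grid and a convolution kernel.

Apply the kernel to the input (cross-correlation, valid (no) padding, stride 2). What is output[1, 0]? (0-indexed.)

-9

The receptive field on the input at this output position is [3 19 9 / 13 0 18]. Elementwise product with the kernel and sum: 9·-1 + 0·1.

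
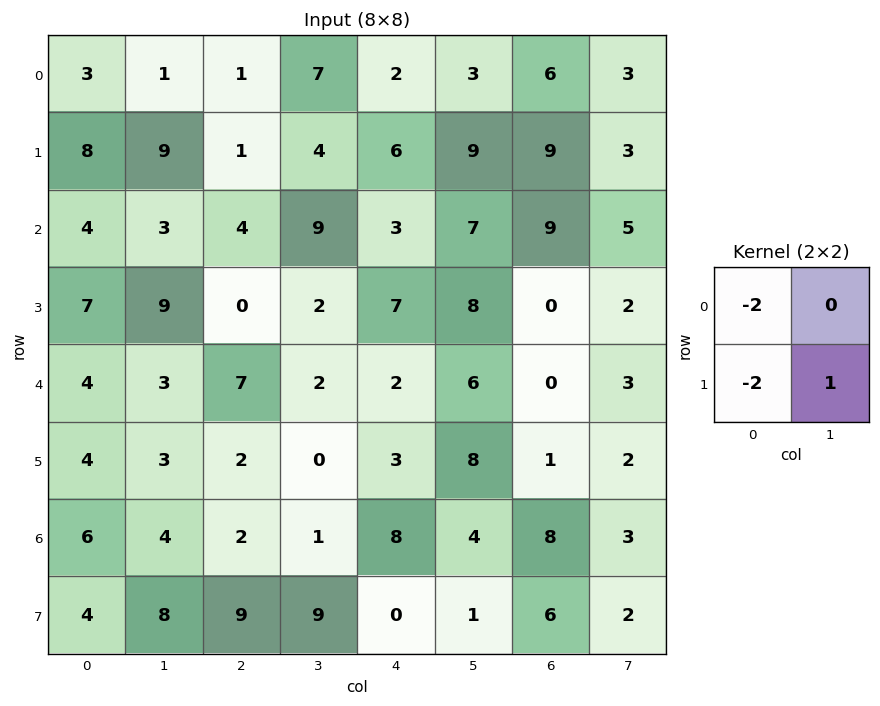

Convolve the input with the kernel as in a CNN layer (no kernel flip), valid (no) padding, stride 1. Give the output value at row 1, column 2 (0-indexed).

-1

The receptive field on the input at this output position is [1 4 / 4 9]. Elementwise product with the kernel and sum: 1·-2 + 4·-2 + 9·1.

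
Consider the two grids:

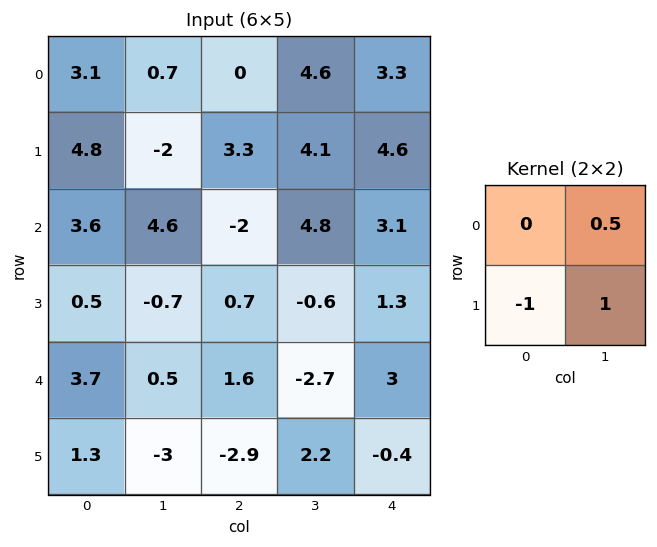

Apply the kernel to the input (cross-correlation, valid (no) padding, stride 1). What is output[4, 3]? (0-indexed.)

The receptive field on the input at this output position is [-2.7 3 / 2.2 -0.4]. Elementwise product with the kernel and sum: 3·0.5 + 2.2·-1 + -0.4·1.

-1.1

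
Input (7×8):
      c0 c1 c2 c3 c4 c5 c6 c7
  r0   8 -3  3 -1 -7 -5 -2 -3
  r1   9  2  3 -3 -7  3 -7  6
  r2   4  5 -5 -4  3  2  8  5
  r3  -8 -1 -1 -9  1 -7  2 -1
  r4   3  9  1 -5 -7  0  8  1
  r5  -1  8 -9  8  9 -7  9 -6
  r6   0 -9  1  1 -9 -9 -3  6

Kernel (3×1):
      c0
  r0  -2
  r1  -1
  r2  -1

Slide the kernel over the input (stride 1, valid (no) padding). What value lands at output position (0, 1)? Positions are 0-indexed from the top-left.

The receptive field on the input at this output position is [-3 / 2 / 5]. Elementwise product with the kernel and sum: -3·-2 + 2·-1 + 5·-1.

-1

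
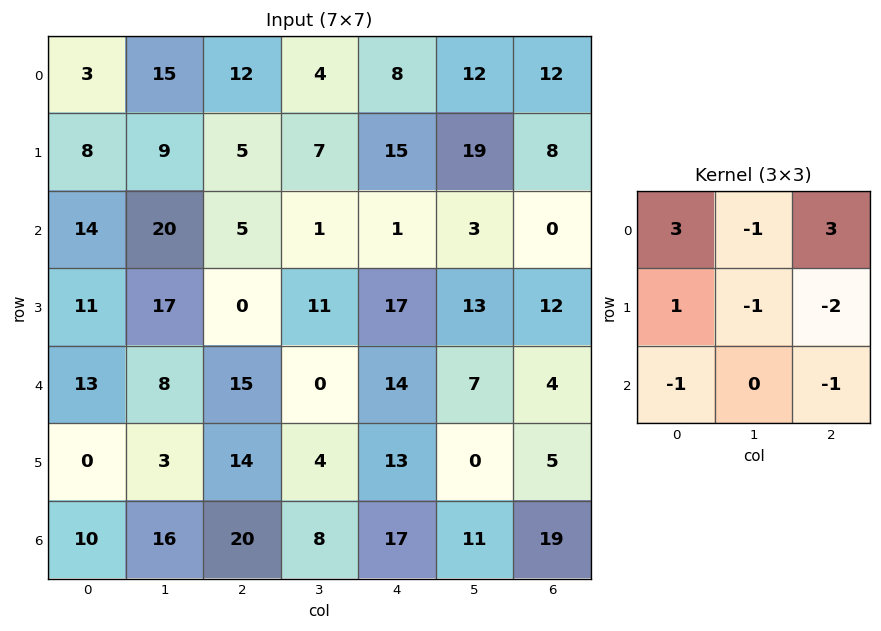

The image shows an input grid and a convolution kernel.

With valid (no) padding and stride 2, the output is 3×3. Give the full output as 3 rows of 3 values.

Output[0,0]: The receptive field on the input at this output position is [3 15 12 / 8 9 5 / 14 20 5]. Elementwise product with the kernel and sum: 3·3 + 15·-1 + 12·3 + 8·1 + 9·-1 + 5·-2 + 14·-1 + 5·-1.
Output[0,1]: The receptive field on the input at this output position is [12 4 8 / 5 7 15 / 5 1 1]. Elementwise product with the kernel and sum: 12·3 + 4·-1 + 8·3 + 5·1 + 7·-1 + 15·-2 + 5·-1 + 1·-1.

0 18 27
3 -57 -38
15 34 14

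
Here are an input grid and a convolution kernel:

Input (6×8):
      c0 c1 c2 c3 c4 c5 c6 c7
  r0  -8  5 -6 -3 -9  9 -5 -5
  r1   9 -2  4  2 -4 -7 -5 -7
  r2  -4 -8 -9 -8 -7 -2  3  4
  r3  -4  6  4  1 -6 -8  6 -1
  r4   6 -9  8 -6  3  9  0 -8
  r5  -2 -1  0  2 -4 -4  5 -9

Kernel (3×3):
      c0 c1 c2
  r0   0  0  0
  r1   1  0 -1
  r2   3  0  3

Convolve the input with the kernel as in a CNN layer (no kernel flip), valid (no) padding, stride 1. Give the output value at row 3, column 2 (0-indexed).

-7

The receptive field on the input at this output position is [4 1 -6 / 8 -6 3 / 0 2 -4]. Elementwise product with the kernel and sum: 8·1 + 3·-1 + 0·3 + -4·3.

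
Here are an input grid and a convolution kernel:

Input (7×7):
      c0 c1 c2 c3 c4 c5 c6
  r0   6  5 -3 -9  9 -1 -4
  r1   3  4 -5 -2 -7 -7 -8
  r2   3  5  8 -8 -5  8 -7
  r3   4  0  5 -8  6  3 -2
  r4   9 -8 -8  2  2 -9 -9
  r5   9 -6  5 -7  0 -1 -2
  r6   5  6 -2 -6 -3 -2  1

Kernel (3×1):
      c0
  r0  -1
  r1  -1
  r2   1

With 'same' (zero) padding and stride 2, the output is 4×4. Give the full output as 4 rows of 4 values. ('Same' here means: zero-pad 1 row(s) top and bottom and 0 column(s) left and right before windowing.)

-3 -2 -16 -4
-2 2 18 13
-4 8 -8 9
-14 -3 3 1

Output[0,0]: The receptive field on the zero-padded input at this output position is [0 / 6 / 3]. Elementwise product with the kernel and sum: 0·-1 + 6·-1 + 3·1.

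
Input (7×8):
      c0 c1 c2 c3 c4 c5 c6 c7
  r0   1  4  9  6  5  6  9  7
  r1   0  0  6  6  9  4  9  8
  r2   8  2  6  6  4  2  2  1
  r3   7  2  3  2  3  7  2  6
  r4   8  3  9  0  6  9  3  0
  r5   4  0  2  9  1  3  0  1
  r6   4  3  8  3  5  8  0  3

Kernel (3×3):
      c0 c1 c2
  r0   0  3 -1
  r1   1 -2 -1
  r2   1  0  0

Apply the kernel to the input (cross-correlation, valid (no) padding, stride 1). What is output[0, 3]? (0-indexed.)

The receptive field on the input at this output position is [6 5 6 / 6 9 4 / 6 4 2]. Elementwise product with the kernel and sum: 5·3 + 6·-1 + 6·1 + 9·-2 + 4·-1 + 6·1.

-1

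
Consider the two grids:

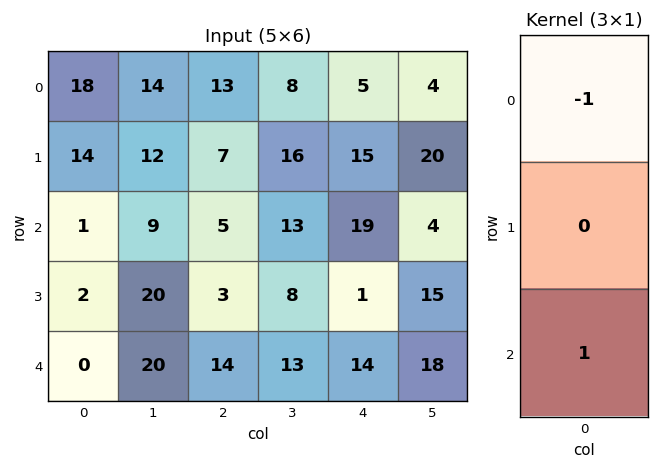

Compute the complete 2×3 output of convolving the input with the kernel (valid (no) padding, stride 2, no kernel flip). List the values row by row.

Output[0,0]: The receptive field on the input at this output position is [18 / 14 / 1]. Elementwise product with the kernel and sum: 18·-1 + 1·1.
Output[0,1]: The receptive field on the input at this output position is [13 / 7 / 5]. Elementwise product with the kernel and sum: 13·-1 + 5·1.

-17 -8 14
-1 9 -5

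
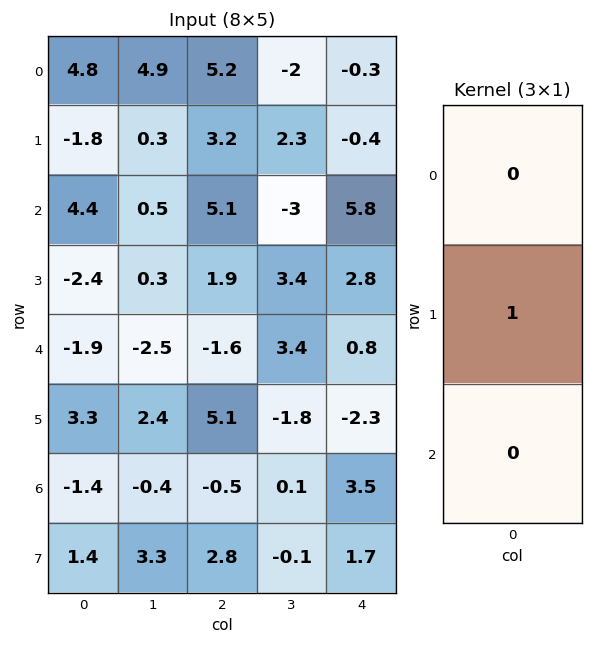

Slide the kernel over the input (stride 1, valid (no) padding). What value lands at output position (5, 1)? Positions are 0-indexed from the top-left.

The receptive field on the input at this output position is [2.4 / -0.4 / 3.3]. Elementwise product with the kernel and sum: -0.4·1.

-0.4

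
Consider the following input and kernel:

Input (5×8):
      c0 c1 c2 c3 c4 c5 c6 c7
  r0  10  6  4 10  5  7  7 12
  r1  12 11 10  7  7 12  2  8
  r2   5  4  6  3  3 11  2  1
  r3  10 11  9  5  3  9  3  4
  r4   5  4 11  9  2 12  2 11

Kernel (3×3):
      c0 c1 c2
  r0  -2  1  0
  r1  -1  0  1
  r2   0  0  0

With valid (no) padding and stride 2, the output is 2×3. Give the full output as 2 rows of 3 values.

-16 -1 -8
-7 -15 5

Output[0,0]: The receptive field on the input at this output position is [10 6 4 / 12 11 10 / 5 4 6]. Elementwise product with the kernel and sum: 10·-2 + 6·1 + 12·-1 + 10·1.
Output[0,1]: The receptive field on the input at this output position is [4 10 5 / 10 7 7 / 6 3 3]. Elementwise product with the kernel and sum: 4·-2 + 10·1 + 10·-1 + 7·1.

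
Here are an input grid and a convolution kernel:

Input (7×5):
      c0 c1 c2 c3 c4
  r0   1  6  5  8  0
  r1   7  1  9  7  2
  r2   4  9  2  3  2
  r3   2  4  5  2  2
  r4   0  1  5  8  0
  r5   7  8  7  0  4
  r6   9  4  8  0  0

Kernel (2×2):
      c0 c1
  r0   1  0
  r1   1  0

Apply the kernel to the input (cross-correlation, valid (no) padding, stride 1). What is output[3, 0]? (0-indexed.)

The receptive field on the input at this output position is [2 4 / 0 1]. Elementwise product with the kernel and sum: 2·1 + 0·1.

2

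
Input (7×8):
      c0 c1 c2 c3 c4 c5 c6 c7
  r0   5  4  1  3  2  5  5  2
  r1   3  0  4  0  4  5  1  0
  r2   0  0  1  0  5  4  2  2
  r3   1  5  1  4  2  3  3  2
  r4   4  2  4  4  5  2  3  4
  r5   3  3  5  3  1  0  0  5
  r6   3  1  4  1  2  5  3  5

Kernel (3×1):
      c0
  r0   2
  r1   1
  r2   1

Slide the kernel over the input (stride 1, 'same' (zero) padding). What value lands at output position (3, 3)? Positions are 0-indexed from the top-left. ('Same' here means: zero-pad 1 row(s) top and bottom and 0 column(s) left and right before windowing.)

The receptive field on the zero-padded input at this output position is [0 / 4 / 4]. Elementwise product with the kernel and sum: 0·2 + 4·1 + 4·1.

8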